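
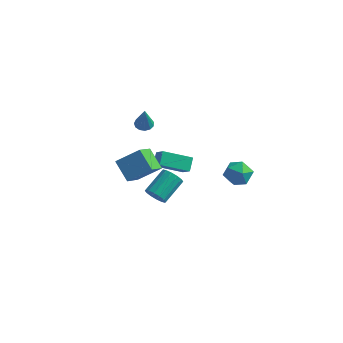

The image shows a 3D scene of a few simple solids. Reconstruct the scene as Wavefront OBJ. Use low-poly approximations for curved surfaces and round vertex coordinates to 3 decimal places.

v -0.403 -3.113 2.221
v -0.367 -4.519 3.194
v 0.858 -2.392 3.216
v 0.893 -3.798 4.189
v 0.707 -3.742 1.271
v 0.742 -5.148 2.244
v 1.967 -3.021 2.266
v 2.003 -4.427 3.239
v 3.4 4.409 -3.457
v 4.039 4.829 -2.721
v 3.841 2.831 -2.939
v 4.48 3.251 -2.203
v 3.426 3.345 -2.108
v 3.154 4.32 -2.428
v 4.726 3.34 -3.232
v 4.454 4.315 -3.552
v 4.859 4.168 -2.581
v 4.055 4.172 -1.887
v 3.825 3.488 -3.773
v 3.021 3.492 -3.079
v 0.853 -1.717 -1.911
v 1.339 -2.102 -1.421
v 1.732 -0.489 -0.54
v 1.247 -0.103 -1.029
v 1.574 -1.988 -1.736
v 1.968 -0.375 -0.854
v 1.616 -1.801 -2.097
v 2.01 -0.188 -1.216
v 1.454 -1.591 -2.408
v 1.847 0.022 -1.527
v 1.131 -1.415 -2.586
v 1.524 0.198 -1.705
v 0.733 -1.32 -2.583
v 1.126 0.293 -1.702
v 0.368 -1.331 -2.4
v 0.761 0.282 -1.519
v 0.132 -1.445 -2.086
v 0.526 0.168 -1.204
v 0.09 -1.632 -1.724
v 0.484 -0.019 -0.843
v 0.253 -1.842 -1.413
v 0.646 -0.229 -0.532
v 0.576 -2.018 -1.235
v 0.969 -0.405 -0.354
v 0.974 -2.113 -1.238
v 1.367 -0.5 -0.357
v -0.215 4.375 -4.728
v -1.854 3.327 -3.886
v -0.377 5.186 -4.034
v -2.017 4.138 -3.192
v 0.537 3.842 -3.928
v -1.103 2.794 -3.086
v 0.374 4.653 -3.234
v -1.265 3.605 -2.392
v -1.019 0.527 2.73
v -0.707 0.025 2.544
v -0.741 0.093 4.37
v -0.472 0.283 2.572
v -0.411 0.617 2.65
v -0.543 0.924 2.754
v -0.827 1.104 2.85
v -1.171 1.102 2.908
v -1.467 0.917 2.909
v -1.622 0.608 2.853
v -1.584 0.274 2.759
v -1.368 0.02 2.655
v -1.041 -0.072 2.574
f 2 4 1
f 5 2 1
f 1 4 3
f 3 5 1
f 2 8 4
f 6 2 5
f 6 8 2
f 4 8 3
f 7 5 3
f 3 8 7
f 7 6 5
f 8 6 7
f 9 20 14
f 9 14 10
f 9 10 16
f 9 16 19
f 9 19 20
f 10 14 18
f 14 20 13
f 20 19 11
f 19 16 15
f 16 10 17
f 12 18 13
f 12 13 11
f 12 11 15
f 12 15 17
f 12 17 18
f 13 18 14
f 11 13 20
f 15 11 19
f 17 15 16
f 18 17 10
f 22 21 25
f 22 25 23
f 23 25 26
f 23 26 24
f 25 21 27
f 25 27 26
f 26 27 28
f 26 28 24
f 27 21 29
f 27 29 28
f 28 29 30
f 28 30 24
f 29 21 31
f 29 31 30
f 30 31 32
f 30 32 24
f 31 21 33
f 31 33 32
f 32 33 34
f 32 34 24
f 33 21 35
f 33 35 34
f 34 35 36
f 34 36 24
f 35 21 37
f 35 37 36
f 36 37 38
f 36 38 24
f 37 21 39
f 37 39 38
f 38 39 40
f 38 40 24
f 39 21 41
f 39 41 40
f 40 41 42
f 40 42 24
f 41 21 43
f 41 43 42
f 42 43 44
f 42 44 24
f 43 21 45
f 43 45 44
f 44 45 46
f 44 46 24
f 45 21 22
f 45 22 46
f 46 22 23
f 46 23 24
f 48 50 47
f 51 48 47
f 47 50 49
f 49 51 47
f 48 54 50
f 52 48 51
f 52 54 48
f 50 54 49
f 53 51 49
f 49 54 53
f 53 52 51
f 54 52 53
f 56 55 58
f 56 58 57
f 58 55 59
f 58 59 57
f 59 55 60
f 59 60 57
f 60 55 61
f 60 61 57
f 61 55 62
f 61 62 57
f 62 55 63
f 62 63 57
f 63 55 64
f 63 64 57
f 64 55 65
f 64 65 57
f 65 55 66
f 65 66 57
f 66 55 67
f 66 67 57
f 67 55 56
f 67 56 57



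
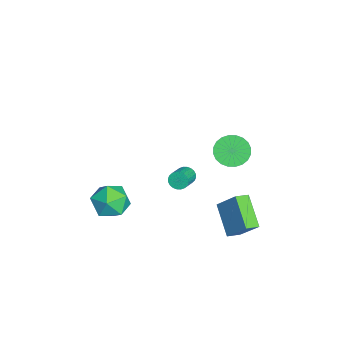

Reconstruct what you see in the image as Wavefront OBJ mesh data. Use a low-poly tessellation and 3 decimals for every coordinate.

v 1.143 -3.587 -3.2
v 1.813 -2.726 -2.969
v 2.207 -4.674 -2.231
v 2.877 -3.813 -2
v 1.852 -3.856 -1.563
v 1.194 -3.184 -2.162
v 2.826 -4.216 -3.038
v 2.168 -3.544 -3.637
v 2.852 -3.115 -2.869
v 2.251 -2.892 -1.957
v 1.769 -4.508 -3.243
v 1.168 -4.285 -2.331
v 1.082 2.189 0.67
v 1.586 2.69 0.102
v 2.843 2.672 1.202
v 2.338 2.171 1.77
v 1.424 2.943 0.292
v 2.68 2.924 1.392
v 1.21 3.081 0.539
v 2.466 3.062 1.639
v 0.976 3.083 0.806
v 2.232 3.064 1.906
v 0.758 2.949 1.053
v 2.014 2.93 2.152
v 0.59 2.699 1.241
v 1.846 2.681 2.341
v 0.496 2.372 1.342
v 1.753 2.354 2.442
v 0.492 2.017 1.341
v 1.748 1.999 2.441
v 0.577 1.688 1.238
v 1.834 1.67 2.338
v 0.74 1.436 1.048
v 1.996 1.417 2.148
v 0.954 1.298 0.801
v 2.21 1.279 1.901
v 1.188 1.296 0.534
v 2.444 1.277 1.634
v 1.406 1.43 0.288
v 2.662 1.411 1.387
v 1.574 1.679 0.099
v 2.83 1.661 1.199
v 1.667 2.006 -0.002
v 2.924 1.988 1.098
v 1.672 2.361 -0.001
v 2.928 2.343 1.099
v -2.082 -0.146 -4.197
v -1.806 0 -4.65
v -0.743 -0.348 -4.116
v -1.018 -0.494 -3.663
v -1.803 0.183 -4.538
v -0.739 -0.165 -4.004
v -1.841 0.316 -4.374
v -0.778 -0.032 -3.84
v -1.917 0.379 -4.183
v -0.853 0.03 -3.649
v -2.017 0.361 -3.994
v -0.954 0.013 -3.46
v -2.128 0.267 -3.836
v -1.064 -0.082 -3.302
v -2.231 0.109 -3.733
v -1.168 -0.239 -3.199
v -2.312 -0.087 -3.701
v -1.248 -0.435 -3.167
v -2.357 -0.292 -3.744
v -1.294 -0.64 -3.21
v -2.361 -0.475 -3.856
v -1.297 -0.823 -3.322
v -2.322 -0.608 -4.02
v -1.259 -0.956 -3.486
v -2.247 -0.67 -4.211
v -1.183 -1.019 -3.677
v -2.146 -0.653 -4.4
v -1.083 -1.001 -3.866
v -2.036 -0.558 -4.558
v -0.972 -0.907 -4.024
v -1.932 -0.401 -4.661
v -0.869 -0.749 -4.127
v -1.852 -0.205 -4.693
v -0.788 -0.553 -4.159
v 0.745 2.123 -3.755
v 1.401 3.028 -2.462
v 2.219 2.661 -4.879
v 2.875 3.566 -3.586
v 1.165 1.474 -3.514
v 1.821 2.379 -2.221
v 2.639 2.012 -4.638
v 3.295 2.917 -3.345
f 1 12 6
f 1 6 2
f 1 2 8
f 1 8 11
f 1 11 12
f 2 6 10
f 6 12 5
f 12 11 3
f 11 8 7
f 8 2 9
f 4 10 5
f 4 5 3
f 4 3 7
f 4 7 9
f 4 9 10
f 5 10 6
f 3 5 12
f 7 3 11
f 9 7 8
f 10 9 2
f 14 13 17
f 14 17 15
f 15 17 18
f 15 18 16
f 17 13 19
f 17 19 18
f 18 19 20
f 18 20 16
f 19 13 21
f 19 21 20
f 20 21 22
f 20 22 16
f 21 13 23
f 21 23 22
f 22 23 24
f 22 24 16
f 23 13 25
f 23 25 24
f 24 25 26
f 24 26 16
f 25 13 27
f 25 27 26
f 26 27 28
f 26 28 16
f 27 13 29
f 27 29 28
f 28 29 30
f 28 30 16
f 29 13 31
f 29 31 30
f 30 31 32
f 30 32 16
f 31 13 33
f 31 33 32
f 32 33 34
f 32 34 16
f 33 13 35
f 33 35 34
f 34 35 36
f 34 36 16
f 35 13 37
f 35 37 36
f 36 37 38
f 36 38 16
f 37 13 39
f 37 39 38
f 38 39 40
f 38 40 16
f 39 13 41
f 39 41 40
f 40 41 42
f 40 42 16
f 41 13 43
f 41 43 42
f 42 43 44
f 42 44 16
f 43 13 45
f 43 45 44
f 44 45 46
f 44 46 16
f 45 13 14
f 45 14 46
f 46 14 15
f 46 15 16
f 48 47 51
f 48 51 49
f 49 51 52
f 49 52 50
f 51 47 53
f 51 53 52
f 52 53 54
f 52 54 50
f 53 47 55
f 53 55 54
f 54 55 56
f 54 56 50
f 55 47 57
f 55 57 56
f 56 57 58
f 56 58 50
f 57 47 59
f 57 59 58
f 58 59 60
f 58 60 50
f 59 47 61
f 59 61 60
f 60 61 62
f 60 62 50
f 61 47 63
f 61 63 62
f 62 63 64
f 62 64 50
f 63 47 65
f 63 65 64
f 64 65 66
f 64 66 50
f 65 47 67
f 65 67 66
f 66 67 68
f 66 68 50
f 67 47 69
f 67 69 68
f 68 69 70
f 68 70 50
f 69 47 71
f 69 71 70
f 70 71 72
f 70 72 50
f 71 47 73
f 71 73 72
f 72 73 74
f 72 74 50
f 73 47 75
f 73 75 74
f 74 75 76
f 74 76 50
f 75 47 77
f 75 77 76
f 76 77 78
f 76 78 50
f 77 47 79
f 77 79 78
f 78 79 80
f 78 80 50
f 79 47 48
f 79 48 80
f 80 48 49
f 80 49 50
f 82 84 81
f 85 82 81
f 81 84 83
f 83 85 81
f 82 88 84
f 86 82 85
f 86 88 82
f 84 88 83
f 87 85 83
f 83 88 87
f 87 86 85
f 88 86 87



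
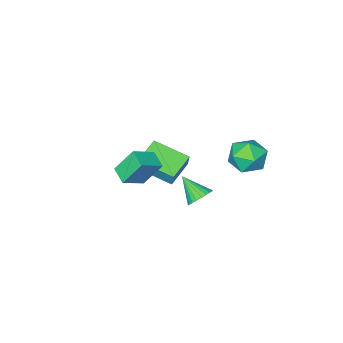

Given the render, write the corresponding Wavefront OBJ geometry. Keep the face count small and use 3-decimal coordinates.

v -2.128 -4.272 -3.55
v -1.989 -3.941 -2.67
v -3.021 -2.491 -4.078
v -2.881 -2.161 -3.198
v -0.679 -3.679 -4.002
v -0.539 -3.349 -3.122
v -1.571 -1.899 -4.53
v -1.432 -1.568 -3.65
v 0.429 3.005 -1.015
v 0.926 2.746 -1.452
v 0.631 1.855 -0.105
v 1.079 2.905 -1.284
v 1.132 3.08 -1.076
v 1.079 3.243 -0.859
v 0.927 3.37 -0.665
v 0.699 3.441 -0.525
v 0.43 3.446 -0.459
v 0.161 3.383 -0.478
v -0.068 3.263 -0.579
v -0.22 3.104 -0.746
v -0.274 2.929 -0.954
v -0.221 2.766 -1.172
v -0.069 2.639 -1.366
v 0.159 2.568 -1.506
v 0.428 2.563 -1.572
v 0.697 2.626 -1.553
v 0.076 -1.128 -0.626
v 1.282 -1.166 0.022
v 0.271 -0.175 -0.932
v 1.477 -0.213 -0.284
v 0.783 -1.707 -1.976
v 1.989 -1.745 -1.328
v 0.978 -0.754 -2.282
v 2.184 -0.792 -1.634
v -2.104 3.828 0.96
v -1.67 3.417 0.07
v -3.17 2.463 1.07
v -2.736 2.052 0.18
v -2.162 2.098 1.085
v -1.503 2.942 1.017
v -3.337 2.938 0.123
v -2.678 3.782 0.055
v -2.432 2.867 -0.447
v -1.705 2.348 0.147
v -3.135 3.532 0.993
v -2.408 3.013 1.587
f 2 4 1
f 5 2 1
f 1 4 3
f 3 5 1
f 2 8 4
f 6 2 5
f 6 8 2
f 4 8 3
f 7 5 3
f 3 8 7
f 7 6 5
f 8 6 7
f 10 9 12
f 10 12 11
f 12 9 13
f 12 13 11
f 13 9 14
f 13 14 11
f 14 9 15
f 14 15 11
f 15 9 16
f 15 16 11
f 16 9 17
f 16 17 11
f 17 9 18
f 17 18 11
f 18 9 19
f 18 19 11
f 19 9 20
f 19 20 11
f 20 9 21
f 20 21 11
f 21 9 22
f 21 22 11
f 22 9 23
f 22 23 11
f 23 9 24
f 23 24 11
f 24 9 25
f 24 25 11
f 25 9 26
f 25 26 11
f 26 9 10
f 26 10 11
f 28 30 27
f 31 28 27
f 27 30 29
f 29 31 27
f 28 34 30
f 32 28 31
f 32 34 28
f 30 34 29
f 33 31 29
f 29 34 33
f 33 32 31
f 34 32 33
f 35 46 40
f 35 40 36
f 35 36 42
f 35 42 45
f 35 45 46
f 36 40 44
f 40 46 39
f 46 45 37
f 45 42 41
f 42 36 43
f 38 44 39
f 38 39 37
f 38 37 41
f 38 41 43
f 38 43 44
f 39 44 40
f 37 39 46
f 41 37 45
f 43 41 42
f 44 43 36



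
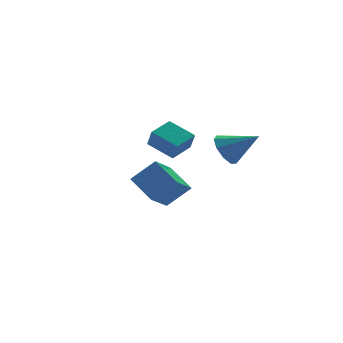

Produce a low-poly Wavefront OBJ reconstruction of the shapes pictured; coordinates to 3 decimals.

v 1.851 -1.045 2.719
v 2.606 -0.807 2.015
v 3.209 -2.095 3.821
v 2.58 -0.299 2.531
v 2.213 -0.14 3.136
v 1.676 -0.404 3.545
v 1.221 -0.968 3.568
v 1.061 -1.568 3.194
v 1.27 -1.923 2.597
v 1.751 -1.867 2.058
v 2.279 -1.426 1.828
v -3.708 -3.977 1.383
v -4.131 -2.496 2.295
v -2.374 -2.931 0.303
v -2.797 -1.45 1.215
v -2.523 -4.33 2.505
v -2.946 -2.849 3.417
v -1.189 -3.284 1.425
v -1.612 -1.803 2.337
v -1.914 0.286 3.324
v -1.924 -0.244 4.333
v -0.613 0.906 3.664
v -0.624 0.376 4.673
v -1.116 -1.016 2.647
v -1.127 -1.546 3.656
v 0.184 -0.396 2.987
v 0.174 -0.926 3.996
v -0.107 3.774 -1.05
v 0.165 4.157 -0.587
v -0.233 2.946 -0.29
v -0.143 4.222 -0.567
v -0.443 4.185 -0.658
v -0.667 4.053 -0.838
v -0.762 3.857 -1.067
v -0.707 3.642 -1.292
v -0.515 3.457 -1.462
v -0.229 3.345 -1.537
v 0.084 3.331 -1.5
v 0.354 3.418 -1.361
v 0.518 3.587 -1.15
v 0.539 3.798 -0.916
v 0.411 4.004 -0.713
f 2 1 4
f 2 4 3
f 4 1 5
f 4 5 3
f 5 1 6
f 5 6 3
f 6 1 7
f 6 7 3
f 7 1 8
f 7 8 3
f 8 1 9
f 8 9 3
f 9 1 10
f 9 10 3
f 10 1 11
f 10 11 3
f 11 1 2
f 11 2 3
f 13 15 12
f 16 13 12
f 12 15 14
f 14 16 12
f 13 19 15
f 17 13 16
f 17 19 13
f 15 19 14
f 18 16 14
f 14 19 18
f 18 17 16
f 19 17 18
f 21 23 20
f 24 21 20
f 20 23 22
f 22 24 20
f 21 27 23
f 25 21 24
f 25 27 21
f 23 27 22
f 26 24 22
f 22 27 26
f 26 25 24
f 27 25 26
f 29 28 31
f 29 31 30
f 31 28 32
f 31 32 30
f 32 28 33
f 32 33 30
f 33 28 34
f 33 34 30
f 34 28 35
f 34 35 30
f 35 28 36
f 35 36 30
f 36 28 37
f 36 37 30
f 37 28 38
f 37 38 30
f 38 28 39
f 38 39 30
f 39 28 40
f 39 40 30
f 40 28 41
f 40 41 30
f 41 28 42
f 41 42 30
f 42 28 29
f 42 29 30



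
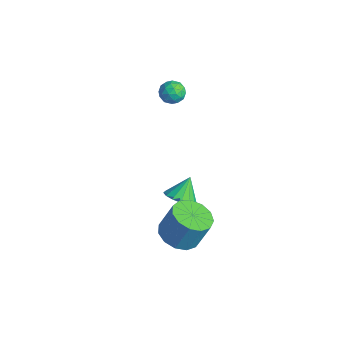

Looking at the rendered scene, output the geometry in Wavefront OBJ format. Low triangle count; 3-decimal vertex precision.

v 1.243 1.996 -3.298
v 2.147 2.414 -3.631
v 2.441 3.002 -2.096
v 1.537 2.584 -1.762
v 1.732 2.829 -3.71
v 2.026 3.416 -2.175
v 1.162 2.979 -3.658
v 1.457 3.567 -2.123
v 0.618 2.817 -3.492
v 0.912 3.405 -1.957
v 0.272 2.395 -3.264
v 0.566 2.983 -1.729
v 0.234 1.846 -3.047
v 0.529 2.434 -1.511
v 0.517 1.345 -2.909
v 0.811 1.932 -1.374
v 1.03 1.05 -2.895
v 1.324 1.638 -1.359
v 1.61 1.056 -3.008
v 1.905 1.644 -1.473
v 2.074 1.36 -3.214
v 2.369 1.948 -1.679
v 2.274 1.867 -3.446
v 2.569 2.454 -1.911
v -0.319 2.901 -2.385
v 0.425 3.289 -2.423
v -0.641 3.619 -1.375
v 0.162 3.526 -2.675
v -0.23 3.596 -2.85
v -0.646 3.479 -2.9
v -0.974 3.208 -2.812
v -1.127 2.855 -2.61
v -1.063 2.514 -2.347
v -0.8 2.277 -2.095
v -0.408 2.207 -1.921
v 0.008 2.324 -1.871
v 0.336 2.595 -1.958
v 0.489 2.948 -2.161
v -2.483 4.255 3.74
v -2.119 3.676 3.729
v -3.221 3.804 3.051
v -2.857 3.225 3.04
v -3.186 3.412 3.609
v -2.73 3.69 4.035
v -2.61 3.79 2.745
v -2.154 4.068 3.171
v -2.198 3.389 3.114
v -2.554 3.155 3.648
v -2.786 4.325 3.132
v -3.142 4.091 3.666
v -2.236 4.005 3.795
v -3.104 3.475 2.985
v -3.297 3.585 3.32
v -3.084 3.244 3.313
v -2.595 4.013 3.975
v -2.382 3.673 3.969
v -3.009 3.518 3.898
v -2.958 3.807 2.811
v -2.745 3.467 2.805
v -2.256 4.236 3.467
v -2.043 3.895 3.46
v -2.331 3.962 2.882
v -2.069 3.496 3.427
v -2.503 3.231 3.022
v -2.357 3.563 2.848
v -2.089 3.727 3.099
v -2.278 3.358 3.741
v -2.712 3.094 3.336
v -2.905 3.203 3.671
v -2.637 3.367 3.921
v -2.324 3.19 3.38
v -2.628 4.386 3.444
v -3.062 4.122 3.039
v -2.703 4.113 2.859
v -2.435 4.277 3.109
v -2.837 4.249 3.758
v -3.271 3.984 3.353
v -3.251 3.753 3.681
v -2.983 3.917 3.932
v -3.016 4.29 3.4
f 2 1 5
f 2 5 3
f 3 5 6
f 3 6 4
f 5 1 7
f 5 7 6
f 6 7 8
f 6 8 4
f 7 1 9
f 7 9 8
f 8 9 10
f 8 10 4
f 9 1 11
f 9 11 10
f 10 11 12
f 10 12 4
f 11 1 13
f 11 13 12
f 12 13 14
f 12 14 4
f 13 1 15
f 13 15 14
f 14 15 16
f 14 16 4
f 15 1 17
f 15 17 16
f 16 17 18
f 16 18 4
f 17 1 19
f 17 19 18
f 18 19 20
f 18 20 4
f 19 1 21
f 19 21 20
f 20 21 22
f 20 22 4
f 21 1 23
f 21 23 22
f 22 23 24
f 22 24 4
f 23 1 2
f 23 2 24
f 24 2 3
f 24 3 4
f 26 25 28
f 26 28 27
f 28 25 29
f 28 29 27
f 29 25 30
f 29 30 27
f 30 25 31
f 30 31 27
f 31 25 32
f 31 32 27
f 32 25 33
f 32 33 27
f 33 25 34
f 33 34 27
f 34 25 35
f 34 35 27
f 35 25 36
f 35 36 27
f 36 25 37
f 36 37 27
f 37 25 38
f 37 38 27
f 38 25 26
f 38 26 27
f 39 76 55
f 76 50 79
f 55 79 44
f 76 79 55
f 39 55 51
f 55 44 56
f 51 56 40
f 55 56 51
f 39 51 60
f 51 40 61
f 60 61 46
f 51 61 60
f 39 60 72
f 60 46 75
f 72 75 49
f 60 75 72
f 39 72 76
f 72 49 80
f 76 80 50
f 72 80 76
f 40 56 67
f 56 44 70
f 67 70 48
f 56 70 67
f 44 79 57
f 79 50 78
f 57 78 43
f 79 78 57
f 50 80 77
f 80 49 73
f 77 73 41
f 80 73 77
f 49 75 74
f 75 46 62
f 74 62 45
f 75 62 74
f 46 61 66
f 61 40 63
f 66 63 47
f 61 63 66
f 42 68 54
f 68 48 69
f 54 69 43
f 68 69 54
f 42 54 52
f 54 43 53
f 52 53 41
f 54 53 52
f 42 52 59
f 52 41 58
f 59 58 45
f 52 58 59
f 42 59 64
f 59 45 65
f 64 65 47
f 59 65 64
f 42 64 68
f 64 47 71
f 68 71 48
f 64 71 68
f 43 69 57
f 69 48 70
f 57 70 44
f 69 70 57
f 41 53 77
f 53 43 78
f 77 78 50
f 53 78 77
f 45 58 74
f 58 41 73
f 74 73 49
f 58 73 74
f 47 65 66
f 65 45 62
f 66 62 46
f 65 62 66
f 48 71 67
f 71 47 63
f 67 63 40
f 71 63 67



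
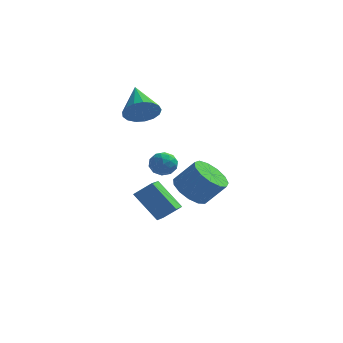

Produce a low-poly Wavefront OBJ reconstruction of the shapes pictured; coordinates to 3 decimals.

v 0.348 -2.797 0.29
v 0.996 -2.521 -0.285
v 1.861 -2.427 0.734
v 1.212 -2.703 1.31
v 0.758 -2.098 -0.122
v 1.623 -2.003 0.897
v 0.389 -1.896 0.172
v 1.254 -1.802 1.191
v 0.008 -1.98 0.503
v 0.872 -1.886 1.523
v -0.266 -2.324 0.767
v 0.599 -2.23 1.787
v -0.345 -2.818 0.88
v 0.52 -2.724 1.899
v -0.204 -3.305 0.805
v 0.661 -3.211 1.825
v 0.112 -3.631 0.567
v 0.977 -3.537 1.587
v 0.503 -3.692 0.241
v 1.368 -3.598 1.261
v 0.845 -3.469 -0.069
v 1.709 -3.375 0.95
v 1.028 -3.033 -0.266
v 1.893 -2.939 0.754
v -2.367 -0.176 3.477
v -1.992 0.346 2.937
v -3.033 1.216 4.363
v -2.352 0.279 2.772
v -2.715 0.108 2.768
v -2.999 -0.129 2.926
v -3.138 -0.376 3.211
v -3.101 -0.578 3.557
v -2.895 -0.688 3.884
v -2.568 -0.68 4.118
v -2.195 -0.558 4.206
v -1.862 -0.348 4.126
v -1.644 -0.098 3.898
v -1.592 0.133 3.573
v -1.717 0.293 3.227
v -1.17 -0.356 1.201
v -0.802 -0.478 0.677
v -1.738 -1.222 1.003
v -1.37 -1.344 0.479
v -1.116 -1.402 1.076
v -0.765 -0.866 1.199
v -1.775 -0.834 0.481
v -1.424 -0.298 0.604
v -1.176 -0.773 0.232
v -0.768 -1.124 0.6
v -1.772 -0.576 1.08
v -1.364 -0.927 1.448
v -0.936 -0.341 0.956
v -1.604 -1.359 0.724
v -1.454 -1.393 1.075
v -1.238 -1.465 0.767
v -0.914 -0.569 1.263
v -0.698 -0.641 0.955
v -0.882 -1.184 1.19
v -1.842 -1.059 0.725
v -1.626 -1.131 0.417
v -1.302 -0.235 0.913
v -1.086 -0.307 0.605
v -1.658 -0.516 0.49
v -0.94 -0.586 0.387
v -1.274 -1.095 0.27
v -1.512 -0.795 0.272
v -1.306 -0.48 0.344
v -0.7 -0.792 0.603
v -1.034 -1.301 0.487
v -0.884 -1.335 0.838
v -0.678 -1.021 0.91
v -0.92 -0.966 0.342
v -1.506 -0.399 1.193
v -1.84 -0.908 1.077
v -1.862 -0.679 0.77
v -1.656 -0.365 0.842
v -1.266 -0.605 1.41
v -1.6 -1.114 1.293
v -1.234 -1.22 1.336
v -1.028 -0.905 1.408
v -1.62 -0.734 1.338
v -2.571 -0.876 -1.08
v -1.801 -0.704 -0.418
v -2.541 0.063 -1.359
v -1.771 0.235 -0.696
v -1.429 -1.275 -2.304
v -0.659 -1.103 -1.641
v -1.399 -0.336 -2.582
v -0.629 -0.164 -1.92
f 2 1 5
f 2 5 3
f 3 5 6
f 3 6 4
f 5 1 7
f 5 7 6
f 6 7 8
f 6 8 4
f 7 1 9
f 7 9 8
f 8 9 10
f 8 10 4
f 9 1 11
f 9 11 10
f 10 11 12
f 10 12 4
f 11 1 13
f 11 13 12
f 12 13 14
f 12 14 4
f 13 1 15
f 13 15 14
f 14 15 16
f 14 16 4
f 15 1 17
f 15 17 16
f 16 17 18
f 16 18 4
f 17 1 19
f 17 19 18
f 18 19 20
f 18 20 4
f 19 1 21
f 19 21 20
f 20 21 22
f 20 22 4
f 21 1 23
f 21 23 22
f 22 23 24
f 22 24 4
f 23 1 2
f 23 2 24
f 24 2 3
f 24 3 4
f 26 25 28
f 26 28 27
f 28 25 29
f 28 29 27
f 29 25 30
f 29 30 27
f 30 25 31
f 30 31 27
f 31 25 32
f 31 32 27
f 32 25 33
f 32 33 27
f 33 25 34
f 33 34 27
f 34 25 35
f 34 35 27
f 35 25 36
f 35 36 27
f 36 25 37
f 36 37 27
f 37 25 38
f 37 38 27
f 38 25 39
f 38 39 27
f 39 25 26
f 39 26 27
f 40 77 56
f 77 51 80
f 56 80 45
f 77 80 56
f 40 56 52
f 56 45 57
f 52 57 41
f 56 57 52
f 40 52 61
f 52 41 62
f 61 62 47
f 52 62 61
f 40 61 73
f 61 47 76
f 73 76 50
f 61 76 73
f 40 73 77
f 73 50 81
f 77 81 51
f 73 81 77
f 41 57 68
f 57 45 71
f 68 71 49
f 57 71 68
f 45 80 58
f 80 51 79
f 58 79 44
f 80 79 58
f 51 81 78
f 81 50 74
f 78 74 42
f 81 74 78
f 50 76 75
f 76 47 63
f 75 63 46
f 76 63 75
f 47 62 67
f 62 41 64
f 67 64 48
f 62 64 67
f 43 69 55
f 69 49 70
f 55 70 44
f 69 70 55
f 43 55 53
f 55 44 54
f 53 54 42
f 55 54 53
f 43 53 60
f 53 42 59
f 60 59 46
f 53 59 60
f 43 60 65
f 60 46 66
f 65 66 48
f 60 66 65
f 43 65 69
f 65 48 72
f 69 72 49
f 65 72 69
f 44 70 58
f 70 49 71
f 58 71 45
f 70 71 58
f 42 54 78
f 54 44 79
f 78 79 51
f 54 79 78
f 46 59 75
f 59 42 74
f 75 74 50
f 59 74 75
f 48 66 67
f 66 46 63
f 67 63 47
f 66 63 67
f 49 72 68
f 72 48 64
f 68 64 41
f 72 64 68
f 83 85 82
f 86 83 82
f 82 85 84
f 84 86 82
f 83 89 85
f 87 83 86
f 87 89 83
f 85 89 84
f 88 86 84
f 84 89 88
f 88 87 86
f 89 87 88



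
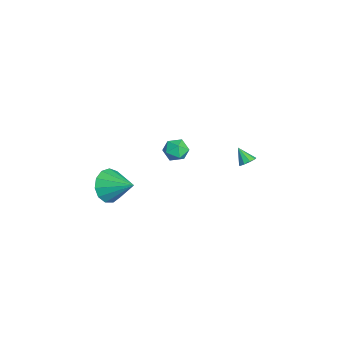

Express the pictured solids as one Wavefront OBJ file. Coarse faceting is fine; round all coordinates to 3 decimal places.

v 1.753 -4.017 -0.7
v 2.553 -4.294 -1.304
v 2.727 -2.863 0.06
v 2.27 -3.868 -1.59
v 1.823 -3.488 -1.593
v 1.354 -3.277 -1.312
v 1.012 -3.3 -0.837
v 0.905 -3.551 -0.319
v 1.067 -3.95 0.079
v 1.447 -4.37 0.229
v 1.924 -4.678 0.085
v 2.347 -4.776 -0.309
v 2.581 -4.633 -0.826
v -0.628 3.288 -1.432
v -0.245 3.37 -1.104
v -1.172 2.852 -0.688
v -0.463 3.642 -1.104
v -0.758 3.749 -1.257
v -0.992 3.64 -1.492
v -1.055 3.366 -1.699
v -0.918 3.056 -1.781
v -0.646 2.854 -1.699
v -0.364 2.855 -1.493
v -0.206 3.059 -1.258
v -2.227 -0.459 -0.802
v -1.85 0.012 -0.328
v -1.17 -0.692 -1.412
v -0.793 -0.221 -0.938
v -1.068 -0.888 -0.677
v -1.721 -0.744 -0.3
v -1.299 0.064 -1.44
v -1.952 0.208 -1.063
v -1.276 0.336 -0.722
v -1.134 -0.253 -0.251
v -1.886 -0.427 -1.489
v -1.744 -1.016 -1.018
f 2 1 4
f 2 4 3
f 4 1 5
f 4 5 3
f 5 1 6
f 5 6 3
f 6 1 7
f 6 7 3
f 7 1 8
f 7 8 3
f 8 1 9
f 8 9 3
f 9 1 10
f 9 10 3
f 10 1 11
f 10 11 3
f 11 1 12
f 11 12 3
f 12 1 13
f 12 13 3
f 13 1 2
f 13 2 3
f 15 14 17
f 15 17 16
f 17 14 18
f 17 18 16
f 18 14 19
f 18 19 16
f 19 14 20
f 19 20 16
f 20 14 21
f 20 21 16
f 21 14 22
f 21 22 16
f 22 14 23
f 22 23 16
f 23 14 24
f 23 24 16
f 24 14 15
f 24 15 16
f 25 36 30
f 25 30 26
f 25 26 32
f 25 32 35
f 25 35 36
f 26 30 34
f 30 36 29
f 36 35 27
f 35 32 31
f 32 26 33
f 28 34 29
f 28 29 27
f 28 27 31
f 28 31 33
f 28 33 34
f 29 34 30
f 27 29 36
f 31 27 35
f 33 31 32
f 34 33 26



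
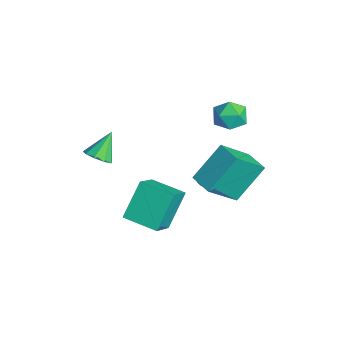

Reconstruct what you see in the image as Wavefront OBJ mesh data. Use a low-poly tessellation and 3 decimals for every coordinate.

v 0.62 -0.993 1.208
v 1.708 -1.923 2.412
v 1.854 0.17 0.992
v 2.942 -0.759 2.196
v 1.378 -2.081 -0.316
v 2.466 -3.01 0.888
v 2.612 -0.917 -0.532
v 3.7 -1.847 0.672
v -0.32 3.894 4.156
v 0.36 3.303 4.313
v -0.96 2.917 3.247
v -0.28 2.326 3.404
v -0.875 2.525 4.069
v -0.48 3.129 4.631
v -0.12 3.091 2.929
v 0.275 3.695 3.491
v 0.484 2.807 3.554
v 0.017 2.457 4.259
v -0.617 3.763 3.301
v -1.084 3.413 4.006
v -3.277 -2.332 -0.296
v -2.79 -2.661 0.202
v -3.843 -1.428 0.856
v -2.564 -2.239 -0.018
v -2.672 -1.861 -0.369
v -3.063 -1.703 -0.685
v -3.554 -1.84 -0.819
v -3.915 -2.207 -0.708
v -3.977 -2.633 -0.405
v -3.712 -2.918 -0.05
v -3.243 -2.929 0.19
v -1.924 2.558 -2.44
v -1.463 2.357 -2.575
v -1.036 3.382 -0.64
v -1.454 2.54 -2.663
v -1.517 2.725 -2.717
v -1.641 2.885 -2.729
v -1.809 2.995 -2.697
v -1.994 3.038 -2.626
v -2.168 3.008 -2.526
v -2.305 2.91 -2.414
v -2.384 2.758 -2.305
v -2.393 2.575 -2.217
v -2.33 2.39 -2.163
v -2.206 2.23 -2.151
v -2.038 2.12 -2.183
v -1.853 2.077 -2.255
v -1.679 2.107 -2.354
v -1.542 2.205 -2.467
v 1.351 2.084 0.302
v 1.679 0.563 1.829
v 0.965 3.569 1.865
v 1.293 2.047 3.392
v 2.567 2.373 0.328
v 2.895 0.851 1.855
v 2.181 3.857 1.891
v 2.509 2.336 3.418
f 2 4 1
f 5 2 1
f 1 4 3
f 3 5 1
f 2 8 4
f 6 2 5
f 6 8 2
f 4 8 3
f 7 5 3
f 3 8 7
f 7 6 5
f 8 6 7
f 9 20 14
f 9 14 10
f 9 10 16
f 9 16 19
f 9 19 20
f 10 14 18
f 14 20 13
f 20 19 11
f 19 16 15
f 16 10 17
f 12 18 13
f 12 13 11
f 12 11 15
f 12 15 17
f 12 17 18
f 13 18 14
f 11 13 20
f 15 11 19
f 17 15 16
f 18 17 10
f 22 21 24
f 22 24 23
f 24 21 25
f 24 25 23
f 25 21 26
f 25 26 23
f 26 21 27
f 26 27 23
f 27 21 28
f 27 28 23
f 28 21 29
f 28 29 23
f 29 21 30
f 29 30 23
f 30 21 31
f 30 31 23
f 31 21 22
f 31 22 23
f 33 32 35
f 33 35 34
f 35 32 36
f 35 36 34
f 36 32 37
f 36 37 34
f 37 32 38
f 37 38 34
f 38 32 39
f 38 39 34
f 39 32 40
f 39 40 34
f 40 32 41
f 40 41 34
f 41 32 42
f 41 42 34
f 42 32 43
f 42 43 34
f 43 32 44
f 43 44 34
f 44 32 45
f 44 45 34
f 45 32 46
f 45 46 34
f 46 32 47
f 46 47 34
f 47 32 48
f 47 48 34
f 48 32 49
f 48 49 34
f 49 32 33
f 49 33 34
f 51 53 50
f 54 51 50
f 50 53 52
f 52 54 50
f 51 57 53
f 55 51 54
f 55 57 51
f 53 57 52
f 56 54 52
f 52 57 56
f 56 55 54
f 57 55 56



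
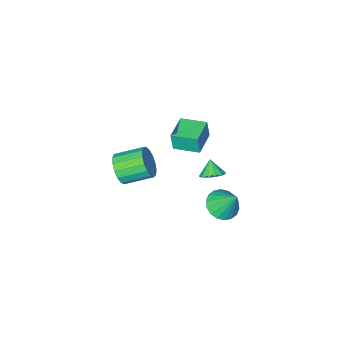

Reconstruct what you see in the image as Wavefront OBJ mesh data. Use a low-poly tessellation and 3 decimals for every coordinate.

v -0.364 1.644 2.874
v -0.262 1.552 4.005
v 0.902 2.537 2.832
v 1.004 2.444 3.964
v 0.496 0.416 2.696
v 0.598 0.323 3.828
v 1.762 1.308 2.655
v 1.864 1.216 3.786
v -1.52 1.414 -4.563
v -0.71 1.987 -4.841
v -1.72 2.446 -3.017
v -1.063 2.208 -5.034
v -1.505 2.271 -5.134
v -1.951 2.165 -5.12
v -2.311 1.91 -4.997
v -2.515 1.557 -4.787
v -2.521 1.175 -4.533
v -2.329 0.841 -4.285
v -1.977 0.62 -4.092
v -1.534 0.556 -3.993
v -1.089 0.663 -4.006
v -0.728 0.918 -4.129
v -0.525 1.271 -4.339
v -0.518 1.653 -4.593
v 3.499 -1.27 -0.399
v 4.011 -1.178 0.455
v 2.714 -0.238 1.133
v 2.201 -0.33 0.279
v 4.15 -0.8 0.196
v 2.853 0.14 0.874
v 4.14 -0.529 -0.198
v 2.842 0.411 0.479
v 3.983 -0.429 -0.639
v 2.685 0.511 0.039
v 3.715 -0.521 -1.025
v 2.417 0.419 -0.347
v 3.397 -0.785 -1.267
v 2.099 0.156 -0.589
v 3.103 -1.159 -1.31
v 1.805 -0.219 -0.633
v 2.899 -1.56 -1.145
v 1.602 -0.62 -0.467
v 2.833 -1.894 -0.809
v 1.535 -0.954 -0.131
v 2.919 -2.085 -0.378
v 1.622 -1.145 0.299
v 3.138 -2.089 0.047
v 1.841 -1.149 0.725
v 3.44 -1.906 0.371
v 2.142 -0.966 1.048
v 3.755 -1.577 0.518
v 2.457 -0.637 1.195
v -1.571 0.344 -2.666
v -1.158 -0.243 -2.945
v -1.789 -0.204 -1.834
v -0.884 0 -2.713
v -0.827 0.352 -2.465
v -1.007 0.702 -2.282
v -1.366 0.938 -2.22
v -1.79 0.986 -2.3
v -2.144 0.83 -2.496
v -2.316 0.52 -2.746
v -2.252 0.154 -2.97
v -1.971 -0.151 -3.098
v -1.564 -0.299 -3.089
f 2 4 1
f 5 2 1
f 1 4 3
f 3 5 1
f 2 8 4
f 6 2 5
f 6 8 2
f 4 8 3
f 7 5 3
f 3 8 7
f 7 6 5
f 8 6 7
f 10 9 12
f 10 12 11
f 12 9 13
f 12 13 11
f 13 9 14
f 13 14 11
f 14 9 15
f 14 15 11
f 15 9 16
f 15 16 11
f 16 9 17
f 16 17 11
f 17 9 18
f 17 18 11
f 18 9 19
f 18 19 11
f 19 9 20
f 19 20 11
f 20 9 21
f 20 21 11
f 21 9 22
f 21 22 11
f 22 9 23
f 22 23 11
f 23 9 24
f 23 24 11
f 24 9 10
f 24 10 11
f 26 25 29
f 26 29 27
f 27 29 30
f 27 30 28
f 29 25 31
f 29 31 30
f 30 31 32
f 30 32 28
f 31 25 33
f 31 33 32
f 32 33 34
f 32 34 28
f 33 25 35
f 33 35 34
f 34 35 36
f 34 36 28
f 35 25 37
f 35 37 36
f 36 37 38
f 36 38 28
f 37 25 39
f 37 39 38
f 38 39 40
f 38 40 28
f 39 25 41
f 39 41 40
f 40 41 42
f 40 42 28
f 41 25 43
f 41 43 42
f 42 43 44
f 42 44 28
f 43 25 45
f 43 45 44
f 44 45 46
f 44 46 28
f 45 25 47
f 45 47 46
f 46 47 48
f 46 48 28
f 47 25 49
f 47 49 48
f 48 49 50
f 48 50 28
f 49 25 51
f 49 51 50
f 50 51 52
f 50 52 28
f 51 25 26
f 51 26 52
f 52 26 27
f 52 27 28
f 54 53 56
f 54 56 55
f 56 53 57
f 56 57 55
f 57 53 58
f 57 58 55
f 58 53 59
f 58 59 55
f 59 53 60
f 59 60 55
f 60 53 61
f 60 61 55
f 61 53 62
f 61 62 55
f 62 53 63
f 62 63 55
f 63 53 64
f 63 64 55
f 64 53 65
f 64 65 55
f 65 53 54
f 65 54 55



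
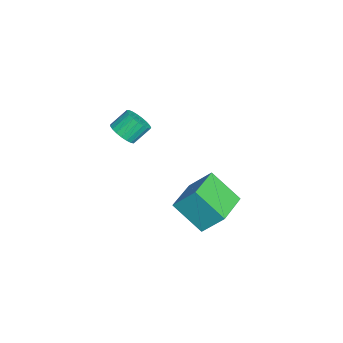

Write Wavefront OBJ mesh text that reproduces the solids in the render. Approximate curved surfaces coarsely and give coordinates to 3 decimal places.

v 3.011 -1.751 1.341
v 3.534 -1.954 1.791
v 3.173 -1.253 2.529
v 2.649 -1.049 2.079
v 3.665 -1.73 1.641
v 3.303 -1.029 2.379
v 3.682 -1.509 1.44
v 3.321 -0.808 2.178
v 3.583 -1.33 1.221
v 3.222 -0.629 1.959
v 3.385 -1.224 1.024
v 3.024 -0.523 1.761
v 3.122 -1.208 0.881
v 2.761 -0.507 1.618
v 2.84 -1.287 0.817
v 2.479 -0.586 1.555
v 2.588 -1.446 0.844
v 2.227 -0.744 1.582
v 2.408 -1.657 0.957
v 2.047 -0.956 1.695
v 2.333 -1.884 1.137
v 1.972 -1.183 1.875
v 2.375 -2.089 1.352
v 2.014 -1.388 2.09
v 2.527 -2.235 1.564
v 2.166 -1.534 2.302
v 2.762 -2.297 1.739
v 2.401 -1.596 2.477
v 3.041 -2.265 1.844
v 2.679 -1.564 2.582
v 3.314 -2.143 1.863
v 2.953 -1.442 2.601
v 1.265 1.077 -3.549
v 1.467 2.105 -2.393
v 1.842 2.418 -4.842
v 2.044 3.446 -3.686
v 3.196 0.454 -3.334
v 3.398 1.482 -2.178
v 3.773 1.795 -4.627
v 3.975 2.823 -3.471
f 2 1 5
f 2 5 3
f 3 5 6
f 3 6 4
f 5 1 7
f 5 7 6
f 6 7 8
f 6 8 4
f 7 1 9
f 7 9 8
f 8 9 10
f 8 10 4
f 9 1 11
f 9 11 10
f 10 11 12
f 10 12 4
f 11 1 13
f 11 13 12
f 12 13 14
f 12 14 4
f 13 1 15
f 13 15 14
f 14 15 16
f 14 16 4
f 15 1 17
f 15 17 16
f 16 17 18
f 16 18 4
f 17 1 19
f 17 19 18
f 18 19 20
f 18 20 4
f 19 1 21
f 19 21 20
f 20 21 22
f 20 22 4
f 21 1 23
f 21 23 22
f 22 23 24
f 22 24 4
f 23 1 25
f 23 25 24
f 24 25 26
f 24 26 4
f 25 1 27
f 25 27 26
f 26 27 28
f 26 28 4
f 27 1 29
f 27 29 28
f 28 29 30
f 28 30 4
f 29 1 31
f 29 31 30
f 30 31 32
f 30 32 4
f 31 1 2
f 31 2 32
f 32 2 3
f 32 3 4
f 34 36 33
f 37 34 33
f 33 36 35
f 35 37 33
f 34 40 36
f 38 34 37
f 38 40 34
f 36 40 35
f 39 37 35
f 35 40 39
f 39 38 37
f 40 38 39



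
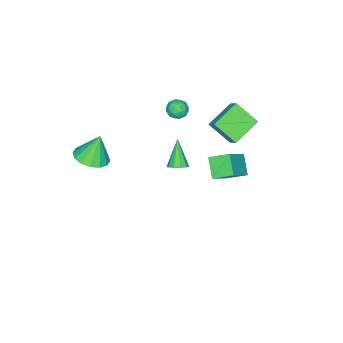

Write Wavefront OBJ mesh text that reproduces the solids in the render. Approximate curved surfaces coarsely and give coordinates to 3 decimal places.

v -3.684 1.895 2.4
v -3.438 0.582 3.516
v -3.316 2.529 3.065
v -3.07 1.216 4.181
v -1.95 1.624 1.699
v -1.704 0.311 2.815
v -1.582 2.258 2.364
v -1.336 0.945 3.48
v 3.316 -4.059 1.322
v 4.234 -4.508 1.67
v 2.824 -3.781 2.978
v 4.351 -3.964 1.613
v 4.191 -3.446 1.478
v 3.795 -3.092 1.301
v 3.272 -2.997 1.13
v 2.76 -3.187 1.01
v 2.397 -3.611 0.974
v 2.28 -4.155 1.031
v 2.441 -4.673 1.166
v 2.836 -5.027 1.342
v 3.36 -5.121 1.513
v 3.871 -4.931 1.633
v -0.086 2.402 2.345
v -0.559 3.45 2.883
v 0.624 3.163 1.485
v 0.151 4.211 2.023
v 1.329 2.429 3.537
v 0.856 3.477 4.075
v 2.039 3.19 2.677
v 1.566 4.238 3.215
v -2.594 -2.434 -3.612
v -2.053 -2.735 -3.382
v -3.626 -3.206 -2.188
v -2.08 -2.369 -3.203
v -2.303 -2.028 -3.18
v -2.637 -1.843 -3.322
v -2.955 -1.883 -3.575
v -3.135 -2.134 -3.841
v -3.108 -2.499 -4.02
v -2.885 -2.84 -4.043
v -2.551 -3.026 -3.901
v -2.233 -2.986 -3.649
v -2.338 -1.545 2.373
v -2.027 -1.829 2.925
v -2.373 -2.551 1.875
v -2.062 -2.835 2.427
v -2.712 -2.599 2.478
v -2.691 -1.977 2.786
v -1.709 -2.403 2.014
v -1.688 -1.781 2.322
v -1.638 -2.359 2.703
v -2.259 -2.48 2.99
v -2.141 -1.9 1.81
v -2.762 -2.021 2.097
v -2.18 -1.599 2.693
v -2.22 -2.781 2.107
v -2.603 -2.642 2.138
v -2.42 -2.809 2.462
v -2.57 -1.686 2.611
v -2.387 -1.853 2.936
v -2.79 -2.305 2.673
v -2.013 -2.527 1.864
v -1.83 -2.694 2.189
v -1.98 -1.571 2.338
v -1.797 -1.738 2.662
v -1.61 -2.075 2.127
v -1.768 -2.077 2.886
v -1.789 -2.668 2.594
v -1.581 -2.415 2.351
v -1.569 -2.049 2.532
v -2.133 -2.148 3.055
v -2.153 -2.74 2.763
v -2.536 -2.601 2.793
v -2.523 -2.235 2.974
v -1.904 -2.46 2.925
v -2.247 -1.64 2.037
v -2.267 -2.232 1.745
v -1.877 -2.145 1.826
v -1.864 -1.779 2.007
v -2.611 -1.712 2.206
v -2.632 -2.303 1.914
v -2.831 -2.331 2.268
v -2.819 -1.965 2.449
v -2.496 -1.92 1.875
f 2 4 1
f 5 2 1
f 1 4 3
f 3 5 1
f 2 8 4
f 6 2 5
f 6 8 2
f 4 8 3
f 7 5 3
f 3 8 7
f 7 6 5
f 8 6 7
f 10 9 12
f 10 12 11
f 12 9 13
f 12 13 11
f 13 9 14
f 13 14 11
f 14 9 15
f 14 15 11
f 15 9 16
f 15 16 11
f 16 9 17
f 16 17 11
f 17 9 18
f 17 18 11
f 18 9 19
f 18 19 11
f 19 9 20
f 19 20 11
f 20 9 21
f 20 21 11
f 21 9 22
f 21 22 11
f 22 9 10
f 22 10 11
f 24 26 23
f 27 24 23
f 23 26 25
f 25 27 23
f 24 30 26
f 28 24 27
f 28 30 24
f 26 30 25
f 29 27 25
f 25 30 29
f 29 28 27
f 30 28 29
f 32 31 34
f 32 34 33
f 34 31 35
f 34 35 33
f 35 31 36
f 35 36 33
f 36 31 37
f 36 37 33
f 37 31 38
f 37 38 33
f 38 31 39
f 38 39 33
f 39 31 40
f 39 40 33
f 40 31 41
f 40 41 33
f 41 31 42
f 41 42 33
f 42 31 32
f 42 32 33
f 43 80 59
f 80 54 83
f 59 83 48
f 80 83 59
f 43 59 55
f 59 48 60
f 55 60 44
f 59 60 55
f 43 55 64
f 55 44 65
f 64 65 50
f 55 65 64
f 43 64 76
f 64 50 79
f 76 79 53
f 64 79 76
f 43 76 80
f 76 53 84
f 80 84 54
f 76 84 80
f 44 60 71
f 60 48 74
f 71 74 52
f 60 74 71
f 48 83 61
f 83 54 82
f 61 82 47
f 83 82 61
f 54 84 81
f 84 53 77
f 81 77 45
f 84 77 81
f 53 79 78
f 79 50 66
f 78 66 49
f 79 66 78
f 50 65 70
f 65 44 67
f 70 67 51
f 65 67 70
f 46 72 58
f 72 52 73
f 58 73 47
f 72 73 58
f 46 58 56
f 58 47 57
f 56 57 45
f 58 57 56
f 46 56 63
f 56 45 62
f 63 62 49
f 56 62 63
f 46 63 68
f 63 49 69
f 68 69 51
f 63 69 68
f 46 68 72
f 68 51 75
f 72 75 52
f 68 75 72
f 47 73 61
f 73 52 74
f 61 74 48
f 73 74 61
f 45 57 81
f 57 47 82
f 81 82 54
f 57 82 81
f 49 62 78
f 62 45 77
f 78 77 53
f 62 77 78
f 51 69 70
f 69 49 66
f 70 66 50
f 69 66 70
f 52 75 71
f 75 51 67
f 71 67 44
f 75 67 71



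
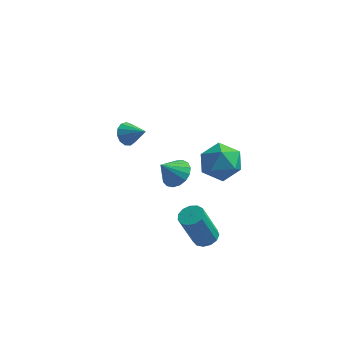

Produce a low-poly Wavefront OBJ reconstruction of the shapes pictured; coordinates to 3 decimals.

v -0.066 -1.392 2.329
v 0.152 -1.672 1.858
v 0.806 -1.688 2.911
v 0.267 -1.361 1.844
v 0.277 -1.059 1.983
v 0.177 -0.863 2.233
v 0.001 -0.835 2.513
v -0.198 -0.983 2.734
v -0.354 -1.261 2.828
v -0.419 -1.581 2.763
v -0.373 -1.84 2.56
v -0.229 -1.957 2.284
v -0.033 -1.895 2.023
v 2.311 -2.615 1.255
v 2.716 -2.245 1.721
v 1.749 -3.045 2.085
v 2.453 -2.032 1.653
v 2.158 -1.953 1.494
v 1.897 -2.026 1.28
v 1.732 -2.234 1.061
v 1.699 -2.529 0.886
v 1.806 -2.844 0.795
v 2.029 -3.106 0.81
v 2.316 -3.256 0.927
v 2.603 -3.259 1.119
v 2.822 -3.115 1.342
v 2.924 -2.856 1.546
v 2.886 -2.542 1.682
v 3.12 2.052 -0.549
v 4.116 1.762 -0.719
v 2.604 0.998 -1.781
v 3.6 0.708 -1.951
v 3.116 0.429 -1.06
v 3.435 1.08 -0.299
v 3.285 1.68 -2.201
v 3.604 2.331 -1.44
v 4.219 1.532 -1.74
v 4.114 0.759 -1.035
v 2.606 2.001 -1.465
v 2.501 1.228 -0.76
v 3.801 -3.728 -1.622
v 4.346 -3.668 -1.433
v 3.804 -4.052 0.251
v 3.259 -4.112 0.062
v 4.207 -3.373 -1.41
v 3.666 -3.757 0.274
v 3.94 -3.19 -1.455
v 3.398 -3.574 0.229
v 3.628 -3.179 -1.552
v 3.086 -3.563 0.132
v 3.371 -3.341 -1.672
v 2.83 -3.726 0.012
v 3.251 -3.627 -1.776
v 2.709 -4.011 -0.092
v 3.305 -3.945 -1.831
v 2.763 -4.329 -0.147
v 3.517 -4.193 -1.819
v 2.975 -4.577 -0.136
v 3.818 -4.294 -1.745
v 3.277 -4.678 -0.062
v 4.115 -4.216 -1.632
v 3.573 -4.6 0.052
v 4.311 -3.982 -1.516
v 3.77 -4.366 0.168
f 2 1 4
f 2 4 3
f 4 1 5
f 4 5 3
f 5 1 6
f 5 6 3
f 6 1 7
f 6 7 3
f 7 1 8
f 7 8 3
f 8 1 9
f 8 9 3
f 9 1 10
f 9 10 3
f 10 1 11
f 10 11 3
f 11 1 12
f 11 12 3
f 12 1 13
f 12 13 3
f 13 1 2
f 13 2 3
f 15 14 17
f 15 17 16
f 17 14 18
f 17 18 16
f 18 14 19
f 18 19 16
f 19 14 20
f 19 20 16
f 20 14 21
f 20 21 16
f 21 14 22
f 21 22 16
f 22 14 23
f 22 23 16
f 23 14 24
f 23 24 16
f 24 14 25
f 24 25 16
f 25 14 26
f 25 26 16
f 26 14 27
f 26 27 16
f 27 14 28
f 27 28 16
f 28 14 15
f 28 15 16
f 29 40 34
f 29 34 30
f 29 30 36
f 29 36 39
f 29 39 40
f 30 34 38
f 34 40 33
f 40 39 31
f 39 36 35
f 36 30 37
f 32 38 33
f 32 33 31
f 32 31 35
f 32 35 37
f 32 37 38
f 33 38 34
f 31 33 40
f 35 31 39
f 37 35 36
f 38 37 30
f 42 41 45
f 42 45 43
f 43 45 46
f 43 46 44
f 45 41 47
f 45 47 46
f 46 47 48
f 46 48 44
f 47 41 49
f 47 49 48
f 48 49 50
f 48 50 44
f 49 41 51
f 49 51 50
f 50 51 52
f 50 52 44
f 51 41 53
f 51 53 52
f 52 53 54
f 52 54 44
f 53 41 55
f 53 55 54
f 54 55 56
f 54 56 44
f 55 41 57
f 55 57 56
f 56 57 58
f 56 58 44
f 57 41 59
f 57 59 58
f 58 59 60
f 58 60 44
f 59 41 61
f 59 61 60
f 60 61 62
f 60 62 44
f 61 41 63
f 61 63 62
f 62 63 64
f 62 64 44
f 63 41 42
f 63 42 64
f 64 42 43
f 64 43 44



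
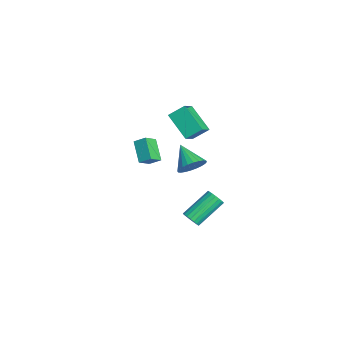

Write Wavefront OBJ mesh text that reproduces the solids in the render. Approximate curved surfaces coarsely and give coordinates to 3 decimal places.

v -3.201 -1.219 2.11
v -3.15 -0.258 2.827
v -4.096 -0.626 1.377
v -4.046 0.335 2.094
v -1.774 -0.455 0.986
v -1.724 0.506 1.703
v -2.67 0.138 0.253
v -2.619 1.099 0.97
v -1.387 -0.135 -1.21
v -0.961 0.178 -0.457
v -2.753 -0.585 -0.25
v -1.135 0.473 -0.566
v -1.347 0.675 -0.774
v -1.565 0.753 -1.048
v -1.757 0.697 -1.346
v -1.891 0.514 -1.624
v -1.949 0.232 -1.839
v -1.921 -0.106 -1.958
v -1.812 -0.448 -1.963
v -1.638 -0.742 -1.854
v -1.426 -0.944 -1.646
v -1.208 -1.022 -1.372
v -1.017 -0.966 -1.074
v -0.882 -0.783 -0.796
v -0.824 -0.501 -0.581
v -0.852 -0.163 -0.462
v 0.403 -0.534 -4.467
v 0.961 -0.448 -4.21
v 0.175 1.159 -3.036
v -0.383 1.074 -3.293
v 0.969 -0.283 -4.431
v 0.183 1.324 -3.257
v 0.865 -0.167 -4.659
v 0.079 1.44 -3.485
v 0.67 -0.124 -4.849
v -0.117 1.483 -3.675
v 0.421 -0.162 -4.963
v -0.365 1.445 -3.789
v 0.17 -0.274 -4.979
v -0.617 1.333 -3.805
v -0.036 -0.437 -4.894
v -0.823 1.17 -3.72
v -0.155 -0.619 -4.724
v -0.941 0.988 -3.55
v -0.163 -0.784 -4.503
v -0.949 0.823 -3.329
v -0.059 -0.9 -4.275
v -0.845 0.707 -3.101
v 0.137 -0.943 -4.085
v -0.65 0.664 -2.911
v 0.385 -0.905 -3.971
v -0.401 0.702 -2.797
v 0.637 -0.793 -3.955
v -0.15 0.814 -2.781
v 0.843 -0.63 -4.04
v 0.056 0.977 -2.866
v 2.133 -4.024 4.066
v 2.419 -3.421 4.507
v 1.644 -3.378 3.498
v 1.929 -2.774 3.939
v 3.291 -3.926 3.181
v 3.576 -3.322 3.622
v 2.801 -3.279 2.613
v 3.087 -2.676 3.054
f 2 4 1
f 5 2 1
f 1 4 3
f 3 5 1
f 2 8 4
f 6 2 5
f 6 8 2
f 4 8 3
f 7 5 3
f 3 8 7
f 7 6 5
f 8 6 7
f 10 9 12
f 10 12 11
f 12 9 13
f 12 13 11
f 13 9 14
f 13 14 11
f 14 9 15
f 14 15 11
f 15 9 16
f 15 16 11
f 16 9 17
f 16 17 11
f 17 9 18
f 17 18 11
f 18 9 19
f 18 19 11
f 19 9 20
f 19 20 11
f 20 9 21
f 20 21 11
f 21 9 22
f 21 22 11
f 22 9 23
f 22 23 11
f 23 9 24
f 23 24 11
f 24 9 25
f 24 25 11
f 25 9 26
f 25 26 11
f 26 9 10
f 26 10 11
f 28 27 31
f 28 31 29
f 29 31 32
f 29 32 30
f 31 27 33
f 31 33 32
f 32 33 34
f 32 34 30
f 33 27 35
f 33 35 34
f 34 35 36
f 34 36 30
f 35 27 37
f 35 37 36
f 36 37 38
f 36 38 30
f 37 27 39
f 37 39 38
f 38 39 40
f 38 40 30
f 39 27 41
f 39 41 40
f 40 41 42
f 40 42 30
f 41 27 43
f 41 43 42
f 42 43 44
f 42 44 30
f 43 27 45
f 43 45 44
f 44 45 46
f 44 46 30
f 45 27 47
f 45 47 46
f 46 47 48
f 46 48 30
f 47 27 49
f 47 49 48
f 48 49 50
f 48 50 30
f 49 27 51
f 49 51 50
f 50 51 52
f 50 52 30
f 51 27 53
f 51 53 52
f 52 53 54
f 52 54 30
f 53 27 55
f 53 55 54
f 54 55 56
f 54 56 30
f 55 27 28
f 55 28 56
f 56 28 29
f 56 29 30
f 58 60 57
f 61 58 57
f 57 60 59
f 59 61 57
f 58 64 60
f 62 58 61
f 62 64 58
f 60 64 59
f 63 61 59
f 59 64 63
f 63 62 61
f 64 62 63



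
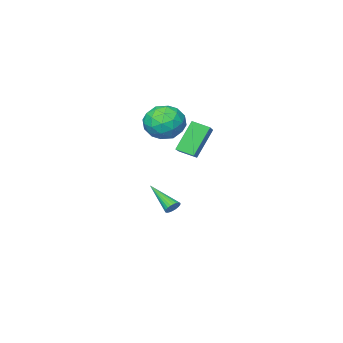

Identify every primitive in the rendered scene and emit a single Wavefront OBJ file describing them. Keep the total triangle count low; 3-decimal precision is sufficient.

v 2.778 1.829 1.817
v 1.665 1.719 3.474
v 2.212 2.598 1.487
v 1.098 2.488 3.145
v 3.882 2.992 2.635
v 2.768 2.882 4.293
v 3.315 3.761 2.306
v 2.202 3.651 3.963
v -0.29 -2.392 2.168
v 0.174 -1.78 3.156
v 1.506 -2.26 1.244
v 1.97 -1.648 2.232
v 1.673 -2.86 2.329
v 0.563 -2.941 2.901
v 1.117 -1.099 1.499
v 0.007 -1.18 2.071
v 1.043 -0.981 2.743
v 1.387 -2.069 3.256
v 0.293 -1.971 1.144
v 0.637 -3.059 1.657
v -0.216 -2.098 2.743
v 1.896 -1.942 1.657
v 1.722 -2.655 1.714
v 1.994 -2.295 2.295
v 0.013 -2.78 2.593
v 0.286 -2.42 3.174
v 1.167 -3.055 2.688
v 1.394 -1.62 1.226
v 1.667 -1.26 1.807
v -0.314 -1.745 2.105
v -0.042 -1.385 2.686
v 0.513 -0.985 1.712
v 0.568 -1.268 3.081
v 1.623 -1.19 2.538
v 1.122 -0.868 2.107
v 0.469 -0.916 2.443
v 0.77 -1.907 3.383
v 1.826 -1.83 2.839
v 1.651 -2.542 2.897
v 0.999 -2.59 3.232
v 1.281 -1.438 3.14
v -0.146 -2.21 1.561
v 0.91 -2.133 1.017
v 0.681 -1.45 1.168
v 0.029 -1.498 1.503
v 0.057 -2.85 1.862
v 1.112 -2.772 1.319
v 1.211 -3.124 1.957
v 0.558 -3.172 2.293
v 0.399 -2.602 1.26
v 0.707 -1.458 -4.054
v 1.192 -1.495 -4.207
v 0.913 -3.242 -2.966
v 1.213 -1.39 -4.039
v 1.156 -1.296 -3.873
v 1.031 -1.226 -3.735
v 0.857 -1.191 -3.645
v 0.66 -1.197 -3.618
v 0.47 -1.243 -3.656
v 0.316 -1.321 -3.756
v 0.222 -1.42 -3.901
v 0.202 -1.525 -4.069
v 0.258 -1.619 -4.234
v 0.383 -1.689 -4.373
v 0.558 -1.724 -4.462
v 0.755 -1.718 -4.49
v 0.944 -1.672 -4.451
v 1.098 -1.594 -4.351
f 2 4 1
f 5 2 1
f 1 4 3
f 3 5 1
f 2 8 4
f 6 2 5
f 6 8 2
f 4 8 3
f 7 5 3
f 3 8 7
f 7 6 5
f 8 6 7
f 9 46 25
f 46 20 49
f 25 49 14
f 46 49 25
f 9 25 21
f 25 14 26
f 21 26 10
f 25 26 21
f 9 21 30
f 21 10 31
f 30 31 16
f 21 31 30
f 9 30 42
f 30 16 45
f 42 45 19
f 30 45 42
f 9 42 46
f 42 19 50
f 46 50 20
f 42 50 46
f 10 26 37
f 26 14 40
f 37 40 18
f 26 40 37
f 14 49 27
f 49 20 48
f 27 48 13
f 49 48 27
f 20 50 47
f 50 19 43
f 47 43 11
f 50 43 47
f 19 45 44
f 45 16 32
f 44 32 15
f 45 32 44
f 16 31 36
f 31 10 33
f 36 33 17
f 31 33 36
f 12 38 24
f 38 18 39
f 24 39 13
f 38 39 24
f 12 24 22
f 24 13 23
f 22 23 11
f 24 23 22
f 12 22 29
f 22 11 28
f 29 28 15
f 22 28 29
f 12 29 34
f 29 15 35
f 34 35 17
f 29 35 34
f 12 34 38
f 34 17 41
f 38 41 18
f 34 41 38
f 13 39 27
f 39 18 40
f 27 40 14
f 39 40 27
f 11 23 47
f 23 13 48
f 47 48 20
f 23 48 47
f 15 28 44
f 28 11 43
f 44 43 19
f 28 43 44
f 17 35 36
f 35 15 32
f 36 32 16
f 35 32 36
f 18 41 37
f 41 17 33
f 37 33 10
f 41 33 37
f 52 51 54
f 52 54 53
f 54 51 55
f 54 55 53
f 55 51 56
f 55 56 53
f 56 51 57
f 56 57 53
f 57 51 58
f 57 58 53
f 58 51 59
f 58 59 53
f 59 51 60
f 59 60 53
f 60 51 61
f 60 61 53
f 61 51 62
f 61 62 53
f 62 51 63
f 62 63 53
f 63 51 64
f 63 64 53
f 64 51 65
f 64 65 53
f 65 51 66
f 65 66 53
f 66 51 67
f 66 67 53
f 67 51 68
f 67 68 53
f 68 51 52
f 68 52 53



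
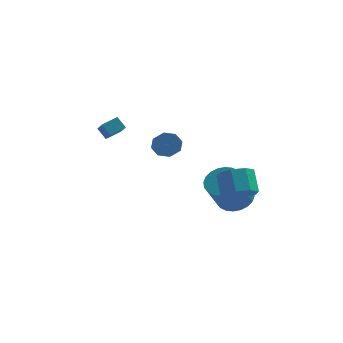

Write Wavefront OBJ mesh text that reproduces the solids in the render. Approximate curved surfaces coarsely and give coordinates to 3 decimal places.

v -3.983 0.848 1.445
v -3.603 -0.268 2.357
v -3.204 1.382 1.774
v -2.825 0.267 2.686
v -3.495 0.513 0.834
v -3.116 -0.602 1.746
v -2.717 1.048 1.163
v -2.337 -0.068 2.075
v 3.975 -3.962 -0.621
v 4.807 -3.438 -0.89
v 4.518 -2.433 0.172
v 3.685 -2.958 0.441
v 4.171 -3.209 -1.28
v 3.881 -2.205 -0.219
v 3.42 -3.422 -1.284
v 3.13 -2.417 -0.223
v 2.994 -3.951 -0.899
v 2.704 -2.946 0.162
v 3.142 -4.487 -0.352
v 2.853 -3.482 0.71
v 3.779 -4.715 0.039
v 3.489 -3.711 1.1
v 4.53 -4.503 0.043
v 4.24 -3.498 1.104
v 4.956 -3.974 -0.342
v 4.666 -2.969 0.719
v 3.622 -0.645 -2.805
v 4.571 -1.201 -2.8
v 3.947 -2.251 -0.971
v 2.998 -1.695 -0.975
v 4.675 -0.856 -2.567
v 4.051 -1.907 -0.737
v 4.619 -0.479 -2.369
v 3.994 -1.53 -0.54
v 4.411 -0.127 -2.238
v 3.786 -1.178 -0.409
v 4.082 0.146 -2.194
v 3.458 -0.905 -0.364
v 3.684 0.298 -2.242
v 3.06 -0.752 -0.412
v 3.276 0.308 -2.376
v 2.652 -0.743 -0.546
v 2.921 0.172 -2.575
v 2.297 -0.879 -0.746
v 2.673 -0.089 -2.809
v 2.049 -1.139 -0.98
v 2.569 -0.433 -3.043
v 1.945 -1.484 -1.213
v 2.626 -0.81 -3.24
v 2.001 -1.861 -1.411
v 2.834 -1.162 -3.371
v 2.209 -2.213 -1.542
v 3.162 -1.435 -3.416
v 2.538 -2.486 -1.586
v 3.56 -1.588 -3.368
v 2.936 -2.638 -1.538
v 3.968 -1.597 -3.234
v 3.344 -2.648 -1.404
v 4.323 -1.461 -3.034
v 3.699 -2.512 -1.205
v -0.019 -2.24 1.983
v 0.367 -1.847 2.55
v 0.564 -3.187 3.344
v 0.179 -3.58 2.777
v -0.229 -1.875 2.651
v -0.031 -3.215 3.445
v -0.701 -2.117 2.361
v -0.504 -3.456 3.156
v -0.774 -2.431 1.85
v -0.576 -3.77 2.644
v -0.404 -2.633 1.416
v -0.207 -3.973 2.21
v 0.191 -2.605 1.315
v 0.389 -3.945 2.109
v 0.664 -2.364 1.604
v 0.861 -3.703 2.399
v 0.736 -2.05 2.116
v 0.934 -3.389 2.91
f 2 4 1
f 5 2 1
f 1 4 3
f 3 5 1
f 2 8 4
f 6 2 5
f 6 8 2
f 4 8 3
f 7 5 3
f 3 8 7
f 7 6 5
f 8 6 7
f 10 9 13
f 10 13 11
f 11 13 14
f 11 14 12
f 13 9 15
f 13 15 14
f 14 15 16
f 14 16 12
f 15 9 17
f 15 17 16
f 16 17 18
f 16 18 12
f 17 9 19
f 17 19 18
f 18 19 20
f 18 20 12
f 19 9 21
f 19 21 20
f 20 21 22
f 20 22 12
f 21 9 23
f 21 23 22
f 22 23 24
f 22 24 12
f 23 9 25
f 23 25 24
f 24 25 26
f 24 26 12
f 25 9 10
f 25 10 26
f 26 10 11
f 26 11 12
f 28 27 31
f 28 31 29
f 29 31 32
f 29 32 30
f 31 27 33
f 31 33 32
f 32 33 34
f 32 34 30
f 33 27 35
f 33 35 34
f 34 35 36
f 34 36 30
f 35 27 37
f 35 37 36
f 36 37 38
f 36 38 30
f 37 27 39
f 37 39 38
f 38 39 40
f 38 40 30
f 39 27 41
f 39 41 40
f 40 41 42
f 40 42 30
f 41 27 43
f 41 43 42
f 42 43 44
f 42 44 30
f 43 27 45
f 43 45 44
f 44 45 46
f 44 46 30
f 45 27 47
f 45 47 46
f 46 47 48
f 46 48 30
f 47 27 49
f 47 49 48
f 48 49 50
f 48 50 30
f 49 27 51
f 49 51 50
f 50 51 52
f 50 52 30
f 51 27 53
f 51 53 52
f 52 53 54
f 52 54 30
f 53 27 55
f 53 55 54
f 54 55 56
f 54 56 30
f 55 27 57
f 55 57 56
f 56 57 58
f 56 58 30
f 57 27 59
f 57 59 58
f 58 59 60
f 58 60 30
f 59 27 28
f 59 28 60
f 60 28 29
f 60 29 30
f 62 61 65
f 62 65 63
f 63 65 66
f 63 66 64
f 65 61 67
f 65 67 66
f 66 67 68
f 66 68 64
f 67 61 69
f 67 69 68
f 68 69 70
f 68 70 64
f 69 61 71
f 69 71 70
f 70 71 72
f 70 72 64
f 71 61 73
f 71 73 72
f 72 73 74
f 72 74 64
f 73 61 75
f 73 75 74
f 74 75 76
f 74 76 64
f 75 61 77
f 75 77 76
f 76 77 78
f 76 78 64
f 77 61 62
f 77 62 78
f 78 62 63
f 78 63 64



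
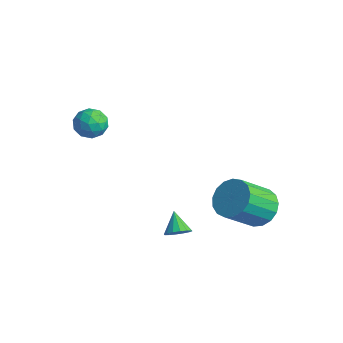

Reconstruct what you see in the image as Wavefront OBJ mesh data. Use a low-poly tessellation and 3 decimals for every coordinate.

v -2.361 -2.34 1.25
v -1.95 -2.016 1.922
v -1.77 -3.564 1.478
v -1.359 -3.24 2.15
v -2.204 -3.346 2.178
v -2.569 -2.59 2.037
v -1.151 -2.99 1.363
v -1.516 -2.234 1.222
v -1.202 -2.418 1.992
v -1.853 -2.638 2.496
v -1.867 -2.942 0.904
v -2.518 -3.162 1.408
v -2.207 -2.071 1.566
v -1.513 -3.509 1.834
v -2.009 -3.572 1.85
v -1.768 -3.382 2.245
v -2.571 -2.408 1.633
v -2.33 -2.218 2.029
v -2.479 -2.999 2.179
v -1.39 -3.362 1.371
v -1.149 -3.172 1.767
v -1.952 -2.198 1.155
v -1.711 -2.008 1.55
v -1.241 -2.581 1.221
v -1.526 -2.117 2.002
v -1.179 -2.836 2.136
v -1.057 -2.689 1.674
v -1.271 -2.245 1.591
v -1.909 -2.246 2.298
v -1.562 -2.966 2.432
v -2.058 -3.028 2.448
v -2.273 -2.583 2.366
v -1.469 -2.482 2.339
v -2.158 -2.614 0.968
v -1.811 -3.334 1.102
v -1.447 -2.997 1.034
v -1.662 -2.552 0.952
v -2.541 -2.744 1.264
v -2.194 -3.463 1.398
v -2.449 -3.335 1.809
v -2.663 -2.891 1.726
v -2.251 -3.098 1.061
v 3.453 -1.871 -2.721
v 3.916 -1.73 -2.317
v 2.667 -1.529 -1.939
v 3.866 -1.456 -2.487
v 3.705 -1.293 -2.719
v 3.477 -1.285 -2.952
v 3.243 -1.434 -3.123
v 3.065 -1.7 -3.186
v 2.991 -2.012 -3.125
v 3.041 -2.286 -2.955
v 3.201 -2.448 -2.722
v 3.429 -2.456 -2.489
v 3.664 -2.307 -2.318
v 3.842 -2.041 -2.255
v 3.725 2.403 -2.919
v 4.486 2.865 -2.343
v 4.396 1.318 -0.985
v 3.635 0.857 -1.561
v 4.057 3.057 -2.153
v 3.967 1.51 -0.795
v 3.551 3.099 -2.138
v 3.462 1.552 -0.78
v 3.086 2.982 -2.302
v 2.996 1.435 -0.944
v 2.766 2.732 -2.608
v 2.677 1.186 -1.25
v 2.667 2.407 -2.984
v 2.577 0.861 -1.626
v 2.809 2.081 -3.346
v 2.72 0.535 -1.988
v 3.162 1.829 -3.61
v 3.072 0.283 -2.252
v 3.643 1.708 -3.715
v 3.554 0.162 -2.357
v 4.143 1.747 -3.639
v 4.054 0.201 -2.281
v 4.547 1.936 -3.397
v 4.458 0.389 -2.039
v 4.763 2.232 -3.046
v 4.674 0.685 -1.688
v 4.741 2.567 -2.666
v 4.651 1.021 -1.308
f 1 38 17
f 38 12 41
f 17 41 6
f 38 41 17
f 1 17 13
f 17 6 18
f 13 18 2
f 17 18 13
f 1 13 22
f 13 2 23
f 22 23 8
f 13 23 22
f 1 22 34
f 22 8 37
f 34 37 11
f 22 37 34
f 1 34 38
f 34 11 42
f 38 42 12
f 34 42 38
f 2 18 29
f 18 6 32
f 29 32 10
f 18 32 29
f 6 41 19
f 41 12 40
f 19 40 5
f 41 40 19
f 12 42 39
f 42 11 35
f 39 35 3
f 42 35 39
f 11 37 36
f 37 8 24
f 36 24 7
f 37 24 36
f 8 23 28
f 23 2 25
f 28 25 9
f 23 25 28
f 4 30 16
f 30 10 31
f 16 31 5
f 30 31 16
f 4 16 14
f 16 5 15
f 14 15 3
f 16 15 14
f 4 14 21
f 14 3 20
f 21 20 7
f 14 20 21
f 4 21 26
f 21 7 27
f 26 27 9
f 21 27 26
f 4 26 30
f 26 9 33
f 30 33 10
f 26 33 30
f 5 31 19
f 31 10 32
f 19 32 6
f 31 32 19
f 3 15 39
f 15 5 40
f 39 40 12
f 15 40 39
f 7 20 36
f 20 3 35
f 36 35 11
f 20 35 36
f 9 27 28
f 27 7 24
f 28 24 8
f 27 24 28
f 10 33 29
f 33 9 25
f 29 25 2
f 33 25 29
f 44 43 46
f 44 46 45
f 46 43 47
f 46 47 45
f 47 43 48
f 47 48 45
f 48 43 49
f 48 49 45
f 49 43 50
f 49 50 45
f 50 43 51
f 50 51 45
f 51 43 52
f 51 52 45
f 52 43 53
f 52 53 45
f 53 43 54
f 53 54 45
f 54 43 55
f 54 55 45
f 55 43 56
f 55 56 45
f 56 43 44
f 56 44 45
f 58 57 61
f 58 61 59
f 59 61 62
f 59 62 60
f 61 57 63
f 61 63 62
f 62 63 64
f 62 64 60
f 63 57 65
f 63 65 64
f 64 65 66
f 64 66 60
f 65 57 67
f 65 67 66
f 66 67 68
f 66 68 60
f 67 57 69
f 67 69 68
f 68 69 70
f 68 70 60
f 69 57 71
f 69 71 70
f 70 71 72
f 70 72 60
f 71 57 73
f 71 73 72
f 72 73 74
f 72 74 60
f 73 57 75
f 73 75 74
f 74 75 76
f 74 76 60
f 75 57 77
f 75 77 76
f 76 77 78
f 76 78 60
f 77 57 79
f 77 79 78
f 78 79 80
f 78 80 60
f 79 57 81
f 79 81 80
f 80 81 82
f 80 82 60
f 81 57 83
f 81 83 82
f 82 83 84
f 82 84 60
f 83 57 58
f 83 58 84
f 84 58 59
f 84 59 60



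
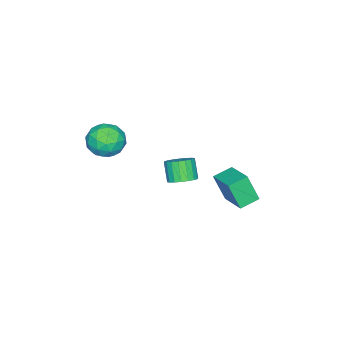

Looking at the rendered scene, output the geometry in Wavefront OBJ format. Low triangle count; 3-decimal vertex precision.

v -1.004 0.645 -2.657
v -0.669 1.14 -2.256
v -1.121 0.691 -1.323
v -1.456 0.195 -1.723
v -0.949 1.281 -2.324
v -1.401 0.832 -1.391
v -1.24 1.295 -2.458
v -1.692 0.846 -1.524
v -1.484 1.181 -2.631
v -1.936 0.731 -1.698
v -1.633 0.96 -2.809
v -2.085 0.511 -1.876
v -1.658 0.677 -2.957
v -2.109 0.228 -2.024
v -1.553 0.387 -3.046
v -2.004 -0.062 -2.112
v -1.339 0.149 -3.057
v -1.791 -0.3 -2.124
v -1.059 0.008 -2.989
v -1.511 -0.441 -2.056
v -0.768 -0.006 -2.856
v -1.22 -0.455 -1.922
v -0.524 0.109 -2.682
v -0.976 -0.341 -1.749
v -0.375 0.329 -2.504
v -0.827 -0.12 -1.571
v -0.351 0.612 -2.356
v -0.802 0.163 -1.423
v -0.456 0.902 -2.268
v -0.907 0.453 -1.334
v -2.8 2.857 -3.658
v -2.731 2.241 -2.27
v -1.918 4.147 -3.13
v -1.848 3.531 -1.742
v -1.932 2.369 -3.918
v -1.862 1.753 -2.53
v -1.049 3.659 -3.39
v -0.98 3.043 -2.002
v 2.771 -0.159 2.093
v 3.702 0.006 2.141
v 2.918 -1.286 3.119
v 3.849 -1.121 3.167
v 3.237 -0.488 3.514
v 3.146 0.209 2.88
v 3.474 -1.489 2.38
v 3.383 -0.792 1.746
v 4.136 -0.815 2.318
v 3.99 -0.197 3.02
v 2.63 -1.083 2.24
v 2.484 -0.465 2.942
v 3.223 0.023 2.027
v 3.397 -1.303 3.233
v 3.037 -0.931 3.437
v 3.584 -0.833 3.465
v 2.897 0.142 2.462
v 3.444 0.239 2.49
v 3.171 -0.052 3.297
v 3.176 -1.519 2.77
v 3.723 -1.422 2.798
v 3.036 -0.447 1.795
v 3.583 -0.349 1.823
v 3.449 -1.228 1.963
v 4.026 -0.363 2.16
v 4.112 -1.026 2.762
v 3.892 -1.242 2.3
v 3.838 -0.832 1.927
v 3.94 0 2.572
v 4.026 -0.662 3.175
v 3.667 -0.29 3.379
v 3.613 0.119 3.006
v 4.195 -0.483 2.676
v 2.594 -0.618 2.085
v 2.68 -1.28 2.688
v 3.007 -1.399 2.254
v 2.953 -0.99 1.881
v 2.508 -0.254 2.498
v 2.594 -0.917 3.1
v 2.782 -0.448 3.333
v 2.728 -0.038 2.96
v 2.425 -0.797 2.584
f 2 1 5
f 2 5 3
f 3 5 6
f 3 6 4
f 5 1 7
f 5 7 6
f 6 7 8
f 6 8 4
f 7 1 9
f 7 9 8
f 8 9 10
f 8 10 4
f 9 1 11
f 9 11 10
f 10 11 12
f 10 12 4
f 11 1 13
f 11 13 12
f 12 13 14
f 12 14 4
f 13 1 15
f 13 15 14
f 14 15 16
f 14 16 4
f 15 1 17
f 15 17 16
f 16 17 18
f 16 18 4
f 17 1 19
f 17 19 18
f 18 19 20
f 18 20 4
f 19 1 21
f 19 21 20
f 20 21 22
f 20 22 4
f 21 1 23
f 21 23 22
f 22 23 24
f 22 24 4
f 23 1 25
f 23 25 24
f 24 25 26
f 24 26 4
f 25 1 27
f 25 27 26
f 26 27 28
f 26 28 4
f 27 1 29
f 27 29 28
f 28 29 30
f 28 30 4
f 29 1 2
f 29 2 30
f 30 2 3
f 30 3 4
f 32 34 31
f 35 32 31
f 31 34 33
f 33 35 31
f 32 38 34
f 36 32 35
f 36 38 32
f 34 38 33
f 37 35 33
f 33 38 37
f 37 36 35
f 38 36 37
f 39 76 55
f 76 50 79
f 55 79 44
f 76 79 55
f 39 55 51
f 55 44 56
f 51 56 40
f 55 56 51
f 39 51 60
f 51 40 61
f 60 61 46
f 51 61 60
f 39 60 72
f 60 46 75
f 72 75 49
f 60 75 72
f 39 72 76
f 72 49 80
f 76 80 50
f 72 80 76
f 40 56 67
f 56 44 70
f 67 70 48
f 56 70 67
f 44 79 57
f 79 50 78
f 57 78 43
f 79 78 57
f 50 80 77
f 80 49 73
f 77 73 41
f 80 73 77
f 49 75 74
f 75 46 62
f 74 62 45
f 75 62 74
f 46 61 66
f 61 40 63
f 66 63 47
f 61 63 66
f 42 68 54
f 68 48 69
f 54 69 43
f 68 69 54
f 42 54 52
f 54 43 53
f 52 53 41
f 54 53 52
f 42 52 59
f 52 41 58
f 59 58 45
f 52 58 59
f 42 59 64
f 59 45 65
f 64 65 47
f 59 65 64
f 42 64 68
f 64 47 71
f 68 71 48
f 64 71 68
f 43 69 57
f 69 48 70
f 57 70 44
f 69 70 57
f 41 53 77
f 53 43 78
f 77 78 50
f 53 78 77
f 45 58 74
f 58 41 73
f 74 73 49
f 58 73 74
f 47 65 66
f 65 45 62
f 66 62 46
f 65 62 66
f 48 71 67
f 71 47 63
f 67 63 40
f 71 63 67



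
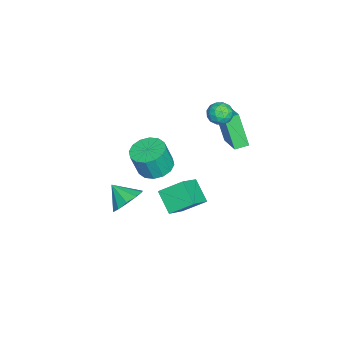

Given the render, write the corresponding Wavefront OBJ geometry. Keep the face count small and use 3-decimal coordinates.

v -2.252 -0.884 -3.002
v -1.208 -0.79 -3.161
v -0.924 -1.202 -1.536
v -1.968 -1.296 -1.378
v -1.374 -0.291 -3.005
v -1.09 -0.702 -1.381
v -1.775 0.05 -2.849
v -1.491 -0.362 -1.224
v -2.304 0.14 -2.734
v -2.02 -0.272 -1.109
v -2.819 -0.044 -2.691
v -2.535 -0.456 -1.066
v -3.182 -0.454 -2.731
v -2.898 -0.865 -1.106
v -3.296 -0.978 -2.844
v -3.012 -1.39 -1.219
v -3.13 -1.478 -2.999
v -2.846 -1.889 -1.375
v -2.729 -1.818 -3.156
v -2.445 -2.23 -1.531
v -2.2 -1.908 -3.271
v -1.916 -2.32 -1.646
v -1.685 -1.724 -3.314
v -1.401 -2.136 -1.689
v -1.322 -1.315 -3.274
v -1.038 -1.726 -1.649
v -0.67 3.44 3.028
v -0.196 2.915 3.326
v -1.644 2.825 3.494
v -1.17 2.3 3.792
v -1.181 3.013 4.077
v -0.58 3.393 3.789
v -1.26 2.347 3.031
v -0.659 2.727 2.743
v -0.561 2.24 3.328
v -0.512 2.651 3.974
v -1.328 3.089 2.846
v -1.279 3.5 3.492
v -0.348 3.231 3.136
v -1.492 2.509 3.684
v -1.499 2.927 3.851
v -1.22 2.619 4.026
v -0.573 3.512 3.408
v -0.294 3.204 3.583
v -0.873 3.261 4.024
v -1.546 2.536 3.237
v -1.267 2.228 3.412
v -0.62 3.121 2.794
v -0.341 2.813 2.969
v -0.967 2.479 2.796
v -0.284 2.526 3.313
v -0.856 2.165 3.586
v -0.909 2.192 3.139
v -0.555 2.416 2.97
v -0.255 2.768 3.692
v -0.827 2.406 3.966
v -0.834 2.825 4.133
v -0.48 3.049 3.964
v -0.469 2.371 3.694
v -1.013 3.334 2.854
v -1.585 2.972 3.128
v -1.36 2.691 2.856
v -1.006 2.915 2.687
v -0.984 3.575 3.234
v -1.556 3.214 3.507
v -1.285 3.324 3.85
v -0.931 3.548 3.681
v -1.371 3.369 3.126
v 0.32 -1.918 -3.955
v 1.324 -2.221 -3.747
v -0.16 -2.922 -3.105
v 1.153 -1.763 -3.302
v 0.663 -1.364 -3.107
v 0.042 -1.176 -3.236
v -0.473 -1.272 -3.639
v -0.685 -1.615 -4.164
v -0.514 -2.074 -4.608
v -0.024 -2.473 -4.803
v 0.597 -2.66 -4.675
v 1.112 -2.564 -4.271
v 1.983 0.83 -0.781
v 3.307 0.38 0.187
v 1.779 2.097 0.089
v 3.102 1.647 1.056
v 2.898 1.593 -1.676
v 4.221 1.143 -0.709
v 2.693 2.86 -0.807
v 4.017 2.41 0.161
v -2.31 2.917 -0.102
v -2.987 2.215 1.815
v -2.711 3.623 0.016
v -3.388 2.921 1.932
v -0.552 3.759 0.828
v -1.229 3.057 2.744
v -0.953 4.465 0.945
v -1.63 3.763 2.862
f 2 1 5
f 2 5 3
f 3 5 6
f 3 6 4
f 5 1 7
f 5 7 6
f 6 7 8
f 6 8 4
f 7 1 9
f 7 9 8
f 8 9 10
f 8 10 4
f 9 1 11
f 9 11 10
f 10 11 12
f 10 12 4
f 11 1 13
f 11 13 12
f 12 13 14
f 12 14 4
f 13 1 15
f 13 15 14
f 14 15 16
f 14 16 4
f 15 1 17
f 15 17 16
f 16 17 18
f 16 18 4
f 17 1 19
f 17 19 18
f 18 19 20
f 18 20 4
f 19 1 21
f 19 21 20
f 20 21 22
f 20 22 4
f 21 1 23
f 21 23 22
f 22 23 24
f 22 24 4
f 23 1 25
f 23 25 24
f 24 25 26
f 24 26 4
f 25 1 2
f 25 2 26
f 26 2 3
f 26 3 4
f 27 64 43
f 64 38 67
f 43 67 32
f 64 67 43
f 27 43 39
f 43 32 44
f 39 44 28
f 43 44 39
f 27 39 48
f 39 28 49
f 48 49 34
f 39 49 48
f 27 48 60
f 48 34 63
f 60 63 37
f 48 63 60
f 27 60 64
f 60 37 68
f 64 68 38
f 60 68 64
f 28 44 55
f 44 32 58
f 55 58 36
f 44 58 55
f 32 67 45
f 67 38 66
f 45 66 31
f 67 66 45
f 38 68 65
f 68 37 61
f 65 61 29
f 68 61 65
f 37 63 62
f 63 34 50
f 62 50 33
f 63 50 62
f 34 49 54
f 49 28 51
f 54 51 35
f 49 51 54
f 30 56 42
f 56 36 57
f 42 57 31
f 56 57 42
f 30 42 40
f 42 31 41
f 40 41 29
f 42 41 40
f 30 40 47
f 40 29 46
f 47 46 33
f 40 46 47
f 30 47 52
f 47 33 53
f 52 53 35
f 47 53 52
f 30 52 56
f 52 35 59
f 56 59 36
f 52 59 56
f 31 57 45
f 57 36 58
f 45 58 32
f 57 58 45
f 29 41 65
f 41 31 66
f 65 66 38
f 41 66 65
f 33 46 62
f 46 29 61
f 62 61 37
f 46 61 62
f 35 53 54
f 53 33 50
f 54 50 34
f 53 50 54
f 36 59 55
f 59 35 51
f 55 51 28
f 59 51 55
f 70 69 72
f 70 72 71
f 72 69 73
f 72 73 71
f 73 69 74
f 73 74 71
f 74 69 75
f 74 75 71
f 75 69 76
f 75 76 71
f 76 69 77
f 76 77 71
f 77 69 78
f 77 78 71
f 78 69 79
f 78 79 71
f 79 69 80
f 79 80 71
f 80 69 70
f 80 70 71
f 82 84 81
f 85 82 81
f 81 84 83
f 83 85 81
f 82 88 84
f 86 82 85
f 86 88 82
f 84 88 83
f 87 85 83
f 83 88 87
f 87 86 85
f 88 86 87
f 90 92 89
f 93 90 89
f 89 92 91
f 91 93 89
f 90 96 92
f 94 90 93
f 94 96 90
f 92 96 91
f 95 93 91
f 91 96 95
f 95 94 93
f 96 94 95

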